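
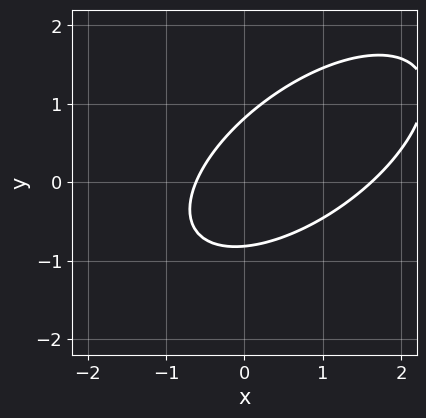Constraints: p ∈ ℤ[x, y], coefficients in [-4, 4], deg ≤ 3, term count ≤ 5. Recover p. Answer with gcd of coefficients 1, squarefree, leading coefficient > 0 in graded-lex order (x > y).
1. The degree is 2 — no degree-1 curve has this shape.
2. Putting this together gives p.

2*x^2 - 3*x*y + 3*y^2 - 2*x - 2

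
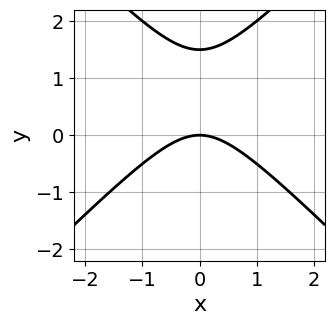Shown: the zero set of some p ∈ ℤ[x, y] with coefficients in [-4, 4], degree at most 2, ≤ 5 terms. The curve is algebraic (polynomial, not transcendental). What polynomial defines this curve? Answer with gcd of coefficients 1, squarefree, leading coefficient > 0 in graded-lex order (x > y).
Degree: no degree-1 curve has this shape, so deg p = 2.
Symmetries: the x ↦ −x reflection is a symmetry, so x appears only in even powers.
Against the integer gridlines: it meets the x-axis at x = 0 (among the integer gridlines); it crosses the y-axis at the gridline y = 0.
Together with the visible shape, these determine p as stated.

2*x^2 - 2*y^2 + 3*y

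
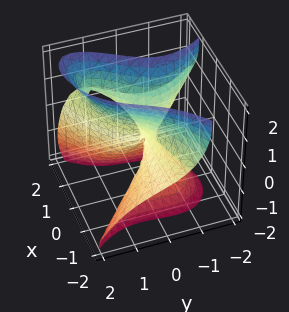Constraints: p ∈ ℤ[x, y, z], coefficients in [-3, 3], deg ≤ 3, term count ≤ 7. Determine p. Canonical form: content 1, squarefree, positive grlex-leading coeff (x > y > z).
Degree: a generic line meets the surface in up to 3 points, so deg p = 3.
Against the integer gridlines: one z-axis crossing is at z = 0; the visible x-axis segment lies entirely on the surface; it meets the y-axis at y = 0 (among the integer gridlines).
Fitting integer coefficients to these (and the overall shape) gives p.

3*x^2*z - 2*x*y*z + 2*y^3 - z^3 - 3*x*y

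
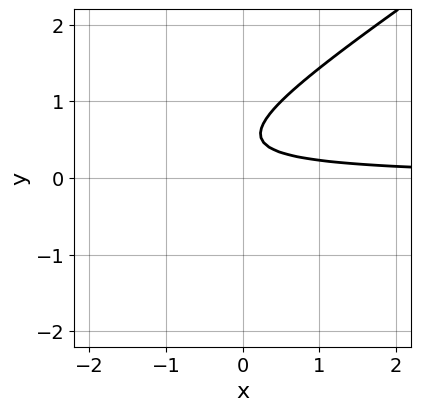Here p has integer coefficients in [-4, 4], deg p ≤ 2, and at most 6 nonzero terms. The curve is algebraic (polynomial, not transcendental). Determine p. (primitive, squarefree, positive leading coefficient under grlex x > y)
2*x*y - 3*y^2 + 3*y - 1

First, degree: a generic line meets the curve in up to 2 points, so deg p = 2.
Next, checking where it meets the axes: no y-intercept at any integer in the box; the curve avoids every integer x-axis point in the box.
Finally, putting this together gives p.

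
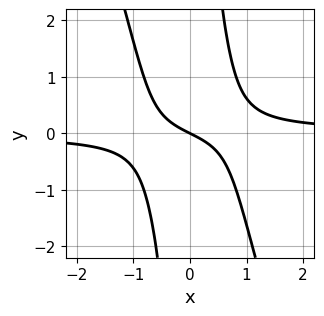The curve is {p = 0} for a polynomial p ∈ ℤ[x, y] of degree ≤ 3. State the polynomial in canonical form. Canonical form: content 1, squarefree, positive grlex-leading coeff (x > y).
3*x^2*y + x*y^2 - x - 2*y

(a) deg p = 3.
(b) From the axis intercepts and sections: it meets the x-axis at x = 0 (among the integer gridlines); it crosses the y-axis at the gridline y = 0.
(c) Solving for integer coefficients yields p as stated.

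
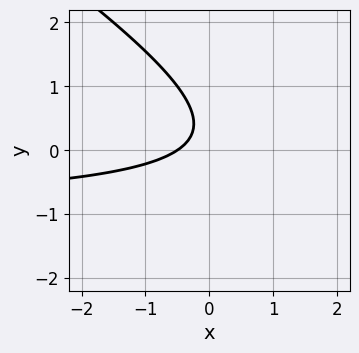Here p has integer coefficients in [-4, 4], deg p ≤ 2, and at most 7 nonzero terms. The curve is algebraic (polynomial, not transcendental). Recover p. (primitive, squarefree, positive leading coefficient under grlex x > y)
2*x*y + 3*y^2 + 2*x - 2*y + 1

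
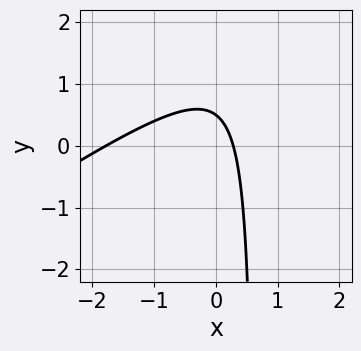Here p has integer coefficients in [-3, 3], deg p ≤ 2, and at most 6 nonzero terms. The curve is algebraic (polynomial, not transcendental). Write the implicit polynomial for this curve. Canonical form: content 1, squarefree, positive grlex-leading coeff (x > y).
2*x^2 - 3*x*y + 3*x + 2*y - 1

Degree: the shape is more complex than any degree-1 curve, so deg p = 2.
Putting this together gives p.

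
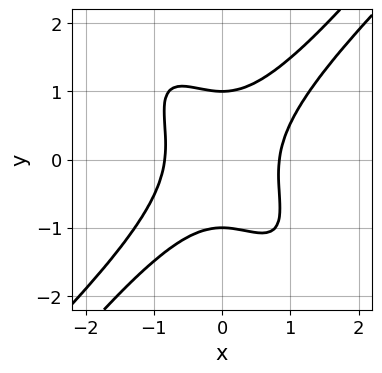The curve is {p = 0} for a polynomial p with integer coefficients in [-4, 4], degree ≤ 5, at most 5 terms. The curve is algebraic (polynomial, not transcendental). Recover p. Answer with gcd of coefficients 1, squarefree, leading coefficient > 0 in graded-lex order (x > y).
First, degree: a generic line meets the curve in up to 4 points, so deg p = 4.
Next, reading off the gridlines: among the integer gridlines, it crosses the y-axis at y ∈ {-1, 1}.
Finally, the integer polynomial consistent with all of this is the stated p.

2*x^4 - x^3*y - 2*x^2*y^2 + y^4 - 1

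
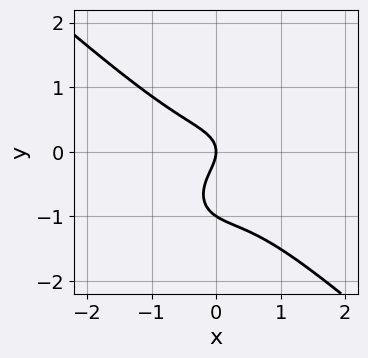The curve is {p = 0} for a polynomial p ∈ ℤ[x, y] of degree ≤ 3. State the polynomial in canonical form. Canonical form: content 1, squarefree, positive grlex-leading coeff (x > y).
3*x^3 + x^2*y + 3*y^3 + 3*y^2 + 2*x

(a) The degree is 3 — no degree-2 curve has this shape.
(b) Observable constraints: the y-axis gridline crossings are at y ∈ {-1, 0}; it meets the x-axis at x = 0 (among the integer gridlines).
(c) The integer polynomial consistent with all of this is the stated p.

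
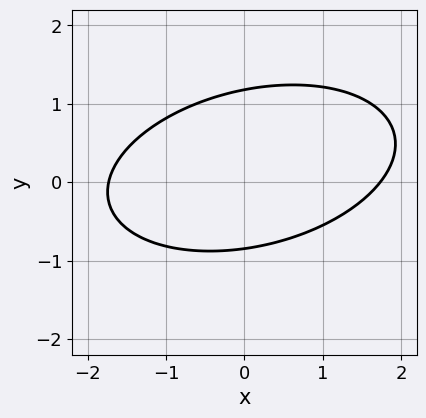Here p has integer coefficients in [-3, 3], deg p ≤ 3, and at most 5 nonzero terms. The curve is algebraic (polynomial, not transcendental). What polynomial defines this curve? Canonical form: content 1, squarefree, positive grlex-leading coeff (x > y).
x^2 - x*y + 3*y^2 - y - 3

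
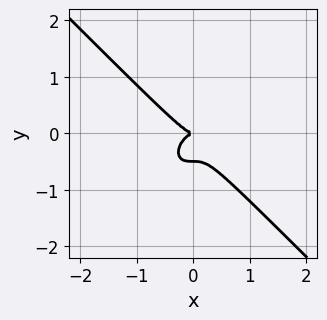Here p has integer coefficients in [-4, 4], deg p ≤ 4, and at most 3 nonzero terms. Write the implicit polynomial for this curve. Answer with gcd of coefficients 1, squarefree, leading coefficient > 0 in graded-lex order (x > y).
2*x^3 + 2*y^3 + y^2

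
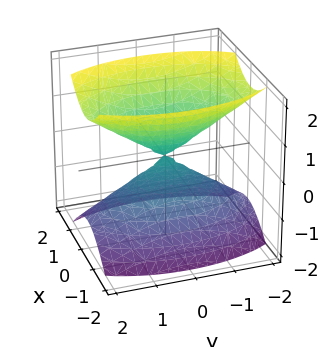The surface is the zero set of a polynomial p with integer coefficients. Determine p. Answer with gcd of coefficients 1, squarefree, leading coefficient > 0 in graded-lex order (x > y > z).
3*x^2 + y^2 - 2*z^2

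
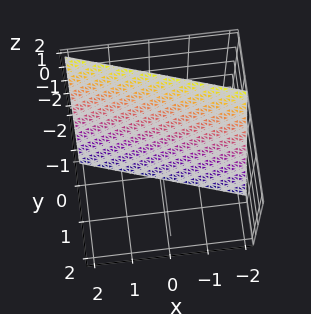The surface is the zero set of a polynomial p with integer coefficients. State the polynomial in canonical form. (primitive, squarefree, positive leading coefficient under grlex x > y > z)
x + 3*y + z + 2

1. deg p = 1. Every cross-section is a straight line — this is a plane.
2. From the axis intercepts and sections: it crosses the x-axis at the gridline x = -2; it crosses the z-axis at the gridline z = -2.
3. Fitting integer coefficients to these (and the overall shape) gives p.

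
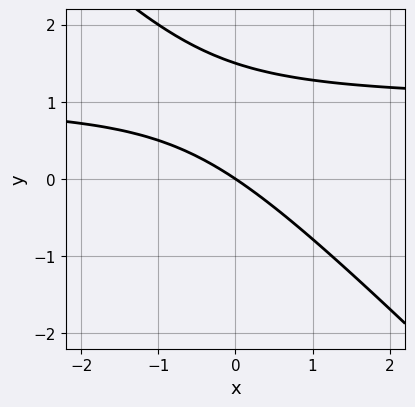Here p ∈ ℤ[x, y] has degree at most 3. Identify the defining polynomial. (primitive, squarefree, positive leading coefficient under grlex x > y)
2*x*y + 2*y^2 - 2*x - 3*y

1. Degree: the shape is more complex than any degree-1 curve, so deg p = 2.
2. Against the integer gridlines: it meets the y-axis at y = 0 (among the integer gridlines); one x-axis crossing is at x = 0.
3. Solving for integer coefficients yields p as stated.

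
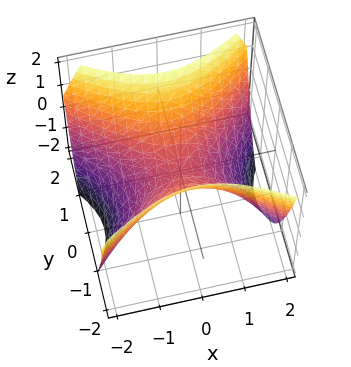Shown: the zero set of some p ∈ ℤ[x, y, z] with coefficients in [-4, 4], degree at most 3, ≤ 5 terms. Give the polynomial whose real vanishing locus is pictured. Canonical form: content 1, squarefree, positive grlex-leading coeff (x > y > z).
First, degree: a hyperbolic paraboloid; a quadric, so deg p = 2.
Next, symmetries: mirror symmetry y ↦ −y ⇒ only even powers of y; it's symmetric under x → −x, forcing even powers of x.
Next, against the integer gridlines: it meets the z-axis at z = 0 (among the integer gridlines); it crosses the x-axis at the gridline x = 0.
Finally, the integer polynomial consistent with all of this is the stated p.

2*x^2 - 3*y^2 + 3*z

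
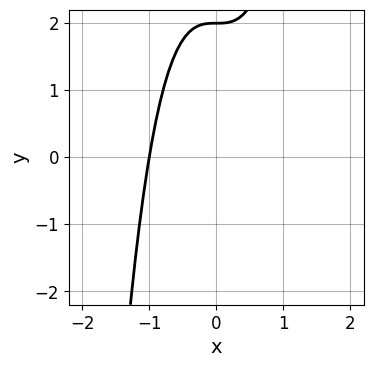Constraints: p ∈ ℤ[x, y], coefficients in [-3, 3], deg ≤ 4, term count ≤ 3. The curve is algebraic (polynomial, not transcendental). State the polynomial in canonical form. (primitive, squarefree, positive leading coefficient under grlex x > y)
2*x^3 - y + 2

(a) Degree: no degree-2 curve has this shape, so deg p = 3.
(b) Checking where it meets the axes: it crosses the y-axis at the gridline y = 2; it crosses the x-axis at the gridline x = -1.
(c) Matching integer coefficients to the picture gives p.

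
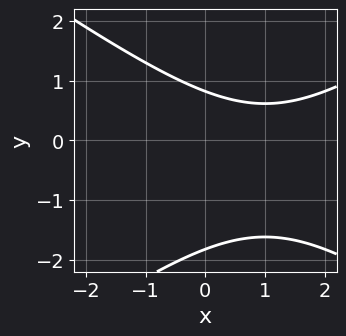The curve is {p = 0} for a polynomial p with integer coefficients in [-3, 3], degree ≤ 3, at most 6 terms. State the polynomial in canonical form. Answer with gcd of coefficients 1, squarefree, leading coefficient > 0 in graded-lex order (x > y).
x^2 - 2*y^2 - 2*x - 2*y + 3

First, deg p = 2.
Then, from the visible intercepts: it misses every integer gridline on the x-axis.
Finally, the integer polynomial consistent with all of this is the stated p.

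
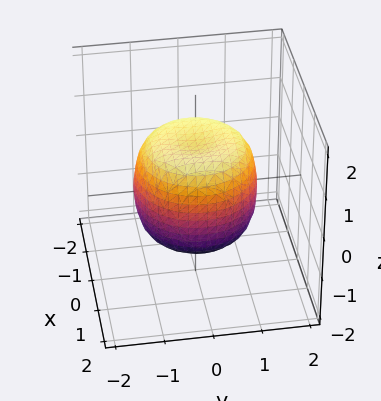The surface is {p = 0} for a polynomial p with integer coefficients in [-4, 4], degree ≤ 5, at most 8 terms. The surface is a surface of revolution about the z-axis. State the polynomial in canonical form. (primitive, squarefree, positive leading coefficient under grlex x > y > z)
x^4 + 2*x^2*y^2 + y^4 - x^2 - y^2 + z^2 - 1

First, the degree is 4 — no degree-3 surface has this shape.
Next, symmetries: rotational symmetry about the z-axis ⇒ p depends on x, y only through x² + y².
Then, against the integer gridlines: the z-axis gridline crossings are at z ∈ {-1, 1}; a circular section at z = 1 has radius exactly 1.
Finally, the integer polynomial consistent with all of this is the stated p.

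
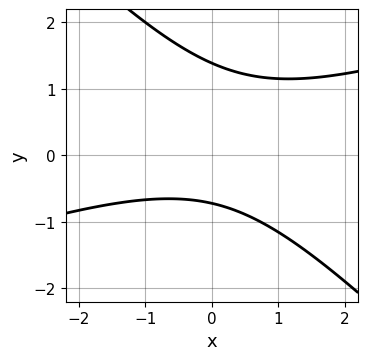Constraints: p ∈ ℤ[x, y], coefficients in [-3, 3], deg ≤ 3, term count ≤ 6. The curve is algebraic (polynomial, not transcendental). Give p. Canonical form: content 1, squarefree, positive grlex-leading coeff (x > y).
x^2 - 2*x*y - 3*y^2 + 2*y + 3

(a) deg p = 2.
(b) Observable constraints: no x-intercept at any integer in the box.
(c) Together with the visible shape, these determine p as stated.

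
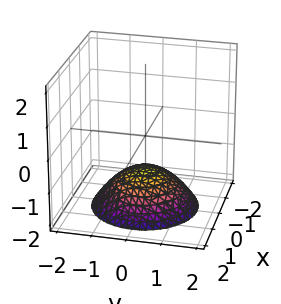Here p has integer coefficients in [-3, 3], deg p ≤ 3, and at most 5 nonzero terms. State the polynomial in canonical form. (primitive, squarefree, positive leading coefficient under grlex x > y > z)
(a) Degree: no degree-1 surface has this shape, so deg p = 2.
(b) By symmetry, the surface is invariant under rotation about z: p = q(x² + y², z).
(c) Observable constraints: no y-intercept at any integer in the box; the surface avoids every integer x-axis point in the box.
(d) Putting this together gives p.

x^2 + y^2 + 2*z + 2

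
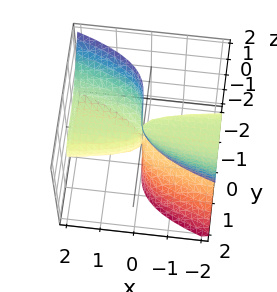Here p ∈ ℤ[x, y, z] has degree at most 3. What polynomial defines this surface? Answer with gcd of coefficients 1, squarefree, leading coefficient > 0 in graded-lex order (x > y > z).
3*x*z^2 + 3*y^3 - x

First, the degree is 3 — the shape is more complex than any degree-2 surface.
Then, from the axis intercepts and sections: it crosses the y-axis at the gridline y = 0; it meets the x-axis at x = 0 (among the integer gridlines); every point of the z-axis in the box is on the surface.
Finally, the integer polynomial consistent with all of this is the stated p.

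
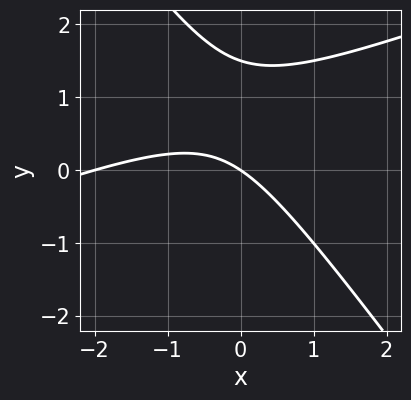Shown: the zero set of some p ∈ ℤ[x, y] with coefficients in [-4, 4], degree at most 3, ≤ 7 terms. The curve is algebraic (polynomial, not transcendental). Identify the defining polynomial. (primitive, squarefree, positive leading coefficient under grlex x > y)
x^2 - 2*x*y - 2*y^2 + 2*x + 3*y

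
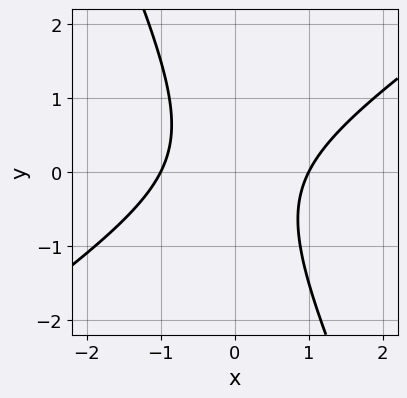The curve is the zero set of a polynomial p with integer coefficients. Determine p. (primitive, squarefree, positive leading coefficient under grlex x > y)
3*x^2 - 3*x*y - 2*y^2 - 3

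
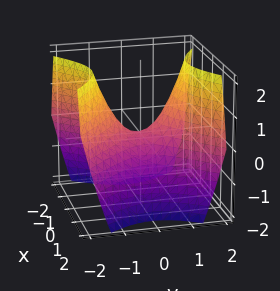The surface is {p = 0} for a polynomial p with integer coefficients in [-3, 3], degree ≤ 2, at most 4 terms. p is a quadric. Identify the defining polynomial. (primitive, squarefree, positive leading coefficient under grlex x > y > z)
x^2 - y^2 + z

1. The degree is 2 — a saddle surface; a quadric.
2. Symmetries: mirror symmetry x ↦ −x ⇒ only even powers of x; the y ↦ −y reflection is a symmetry, so y appears only in even powers.
3. Checking where it meets the axes: it meets the z-axis at z = 0 (among the integer gridlines); it meets the x-axis at x = 0 (among the integer gridlines); one y-axis crossing is at y = 0.
4. Matching integer coefficients to the picture gives p.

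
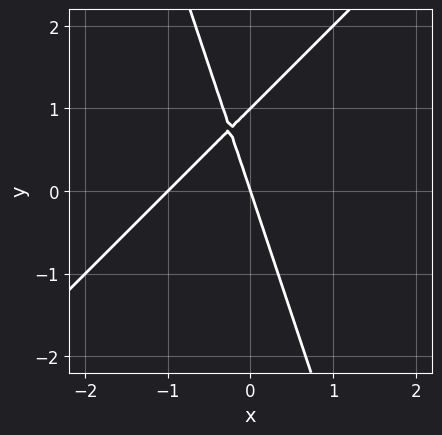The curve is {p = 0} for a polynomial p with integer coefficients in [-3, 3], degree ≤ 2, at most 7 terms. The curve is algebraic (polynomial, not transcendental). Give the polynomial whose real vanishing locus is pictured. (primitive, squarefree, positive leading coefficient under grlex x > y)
3*x^2 - 2*x*y - y^2 + 3*x + y

deg p = 2. A generic line meets the curve in up to 2 points.
Observable constraints: the x-axis gridline crossings are at x ∈ {-1, 0}; among the integer gridlines, it crosses the y-axis at y ∈ {0, 1}.
Solving for integer coefficients yields p as stated.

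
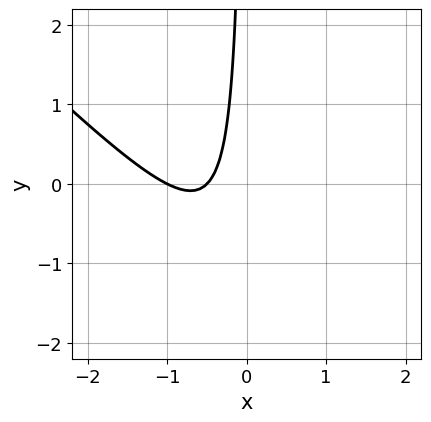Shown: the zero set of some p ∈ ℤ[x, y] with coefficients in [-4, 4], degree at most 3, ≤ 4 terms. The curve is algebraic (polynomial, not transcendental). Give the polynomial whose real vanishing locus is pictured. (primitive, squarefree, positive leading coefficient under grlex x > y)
2*x^2 + 2*x*y + 3*x + 1

(a) Degree: a generic line meets the curve in up to 2 points, so deg p = 2.
(b) Against the integer gridlines: it crosses the x-axis at the gridline x = -1; the curve avoids every integer y-axis point in the box.
(c) Assembling these constraints gives the stated polynomial.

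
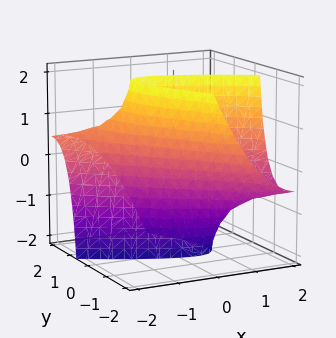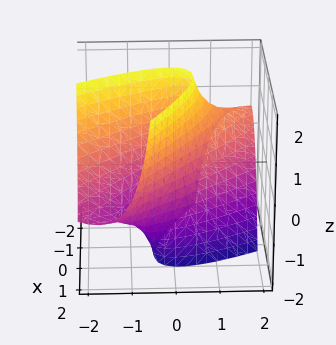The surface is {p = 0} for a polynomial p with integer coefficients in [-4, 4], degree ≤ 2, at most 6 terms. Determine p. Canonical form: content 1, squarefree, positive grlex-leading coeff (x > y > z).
(a) The degree is 2 — a generic line meets the surface in up to 2 points.
(b) From the axis intercepts and sections: the surface avoids every integer z-axis point in the box; among the integer gridlines, it crosses the x-axis at x ∈ {-1, 1}; the y-axis gridline crossings are at y ∈ {-1, 1}.
(c) Together with the visible shape, these determine p as stated.

x^2 + 2*x*y + y^2 + y*z - 1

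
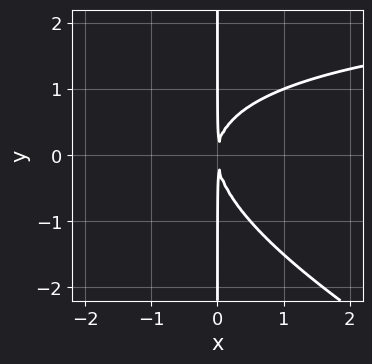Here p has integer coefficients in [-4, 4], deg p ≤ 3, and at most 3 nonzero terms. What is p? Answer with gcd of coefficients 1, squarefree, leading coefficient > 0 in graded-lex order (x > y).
x^2*y + 2*x*y^2 - 3*x^2

First, the degree is 3 — the shape is more complex than any degree-2 curve.
Then, reading off the gridlines: every point of the y-axis in the box is on the curve.
Finally, putting this together gives p.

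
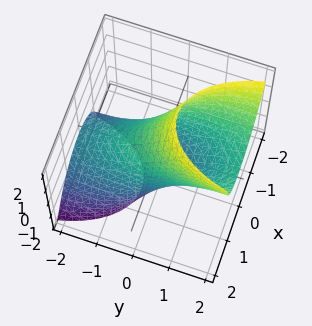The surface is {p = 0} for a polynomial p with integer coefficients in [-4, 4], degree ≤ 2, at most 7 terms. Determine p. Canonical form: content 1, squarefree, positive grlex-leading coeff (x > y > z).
1. The degree is 2 — a generic line meets the surface in up to 2 points.
2. The integer polynomial consistent with all of this is the stated p.

3*x^2 + x*z + y^2 - 3*y*z + z^2 - 2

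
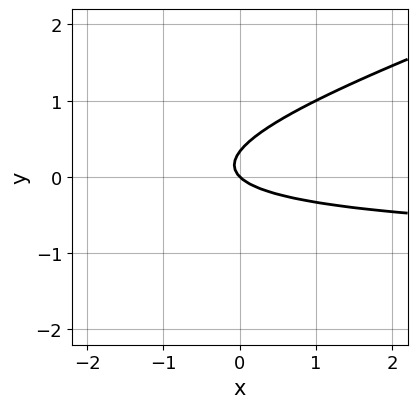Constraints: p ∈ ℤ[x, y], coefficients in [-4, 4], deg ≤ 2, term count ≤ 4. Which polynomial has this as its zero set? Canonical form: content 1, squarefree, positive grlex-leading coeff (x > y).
First, the degree is 2 — the shape is more complex than any degree-1 curve.
Next, observable constraints: it crosses the y-axis at the gridline y = 0; one x-axis crossing is at x = 0.
Finally, these observations pin down the coefficients.

x*y - 3*y^2 + x + y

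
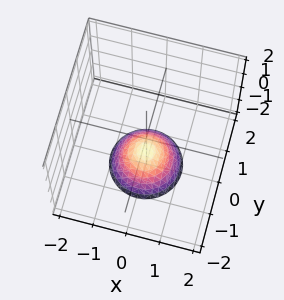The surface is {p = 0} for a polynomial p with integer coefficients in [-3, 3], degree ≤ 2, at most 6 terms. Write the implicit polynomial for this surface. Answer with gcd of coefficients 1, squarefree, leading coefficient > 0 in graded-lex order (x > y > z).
x^2 + y^2 + z + 1

1. The degree is 2 — a generic line meets the surface in up to 2 points.
2. Symmetry: every cross-section ⟂ z is a circle, so x, y appear only via x² + y².
3. From the visible intercepts: a circular section at z = -2 has radius exactly 1; the surface avoids every integer x-axis point in the box; it misses every integer gridline on the y-axis.
4. Matching integer coefficients to the picture gives p.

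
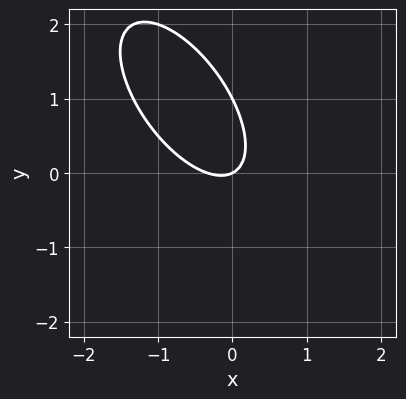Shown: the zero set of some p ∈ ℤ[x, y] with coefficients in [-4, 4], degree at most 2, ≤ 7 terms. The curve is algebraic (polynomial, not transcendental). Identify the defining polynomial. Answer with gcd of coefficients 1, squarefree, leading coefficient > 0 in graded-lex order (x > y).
First, deg p = 2. No degree-1 curve has this shape.
Then, observable constraints: among the integer gridlines, it crosses the y-axis at y ∈ {0, 1}; it meets the x-axis at x = 0 (among the integer gridlines).
Finally, these observations pin down the coefficients.

3*x^2 + 3*x*y + 2*y^2 + x - 2*y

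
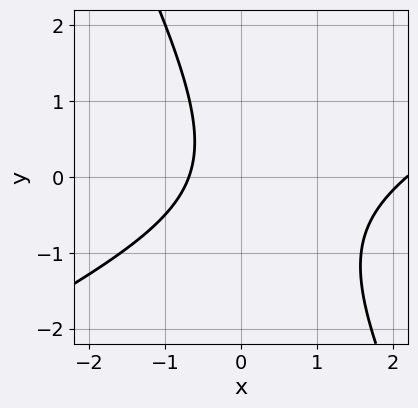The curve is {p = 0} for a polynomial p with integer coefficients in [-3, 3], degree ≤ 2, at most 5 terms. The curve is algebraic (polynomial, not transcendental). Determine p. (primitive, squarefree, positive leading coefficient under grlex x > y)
The degree is 2 — the shape is more complex than any degree-1 curve.
From the axis intercepts and sections: the curve avoids every integer y-axis point in the box.
The integer polynomial consistent with all of this is the stated p.

2*x^2 - 3*x*y - 2*y^2 - 3*x - 3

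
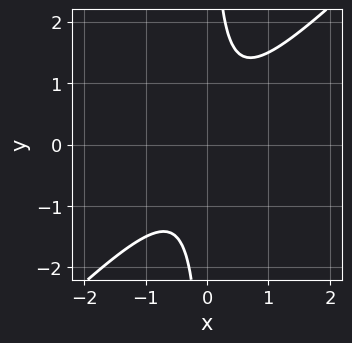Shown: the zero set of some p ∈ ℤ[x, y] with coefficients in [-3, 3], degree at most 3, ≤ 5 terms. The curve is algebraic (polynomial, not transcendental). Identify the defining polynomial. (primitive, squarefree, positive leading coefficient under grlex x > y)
(a) The degree is 2 — a generic line meets the curve in up to 2 points.
(b) From the axis intercepts and sections: it misses every integer gridline on the x-axis; no y-intercept at any integer in the box.
(c) Fitting integer coefficients to these (and the overall shape) gives p.

2*x^2 - 2*x*y + 1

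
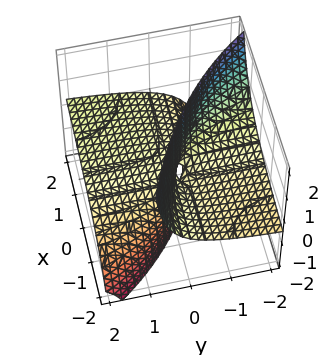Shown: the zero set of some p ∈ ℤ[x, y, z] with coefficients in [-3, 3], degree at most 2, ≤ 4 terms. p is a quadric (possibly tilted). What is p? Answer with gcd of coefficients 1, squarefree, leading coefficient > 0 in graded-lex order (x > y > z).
(a) deg p = 2.
(b) Observable constraints: it crosses the z-axis at the gridline z = 0; the visible x-axis segment lies entirely on the surface; every point of the y-axis in the box is on the surface.
(c) Putting this together gives p.

x*y - 2*x*z - 3*y*z - z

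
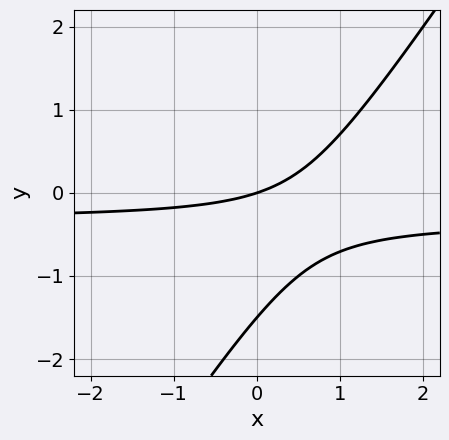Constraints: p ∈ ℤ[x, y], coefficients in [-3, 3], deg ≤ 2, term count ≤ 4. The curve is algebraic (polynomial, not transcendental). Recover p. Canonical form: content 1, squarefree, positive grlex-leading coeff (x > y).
3*x*y - 2*y^2 + x - 3*y

(a) The degree is 2 — no degree-1 curve has this shape.
(b) Checking where it meets the axes: it crosses the y-axis at the gridline y = 0; it meets the x-axis at x = 0 (among the integer gridlines).
(c) These observations pin down the coefficients.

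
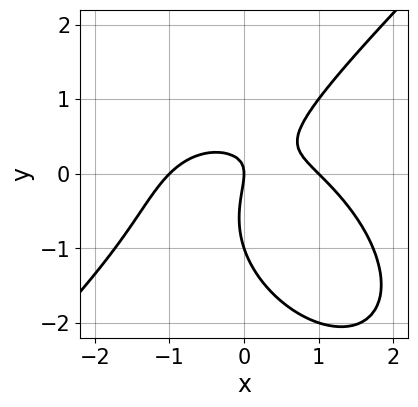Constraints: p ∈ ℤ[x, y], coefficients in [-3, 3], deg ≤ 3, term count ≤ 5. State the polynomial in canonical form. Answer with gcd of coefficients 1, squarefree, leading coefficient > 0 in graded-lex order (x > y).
x^3 - y^3 + 2*x*y - y^2 - x

(a) deg p = 3. A generic line meets the curve in up to 3 points.
(b) From the visible intercepts: among the integer gridlines, it crosses the y-axis at y ∈ {-1, 0}; the x-axis gridline crossings are at x ∈ {-1, 0, 1}.
(c) Matching integer coefficients to the picture gives p.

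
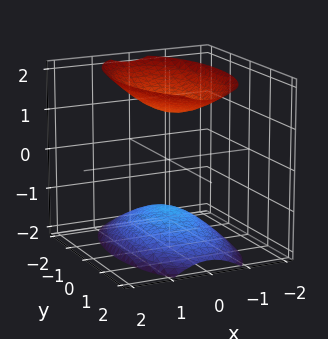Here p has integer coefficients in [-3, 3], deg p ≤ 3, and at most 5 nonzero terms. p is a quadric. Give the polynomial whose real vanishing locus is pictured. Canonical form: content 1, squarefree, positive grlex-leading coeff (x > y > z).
(a) There are 2 components. Treating them together as one polynomial.
(b) The degree is 2 — two sheets facing apart; a quadric.
(c) Symmetries: the z ↦ −z reflection is a symmetry, so z appears only in even powers; the x ↦ −x reflection is a symmetry, so x appears only in even powers; it's symmetric under y → −y, forcing even powers of y.
(d) Against the integer gridlines: the surface avoids every integer y-axis point in the box; no x-intercept at any integer in the box.
(e) Matching integer coefficients to the picture gives p.

3*x^2 + y^2 - 2*z^2 + 3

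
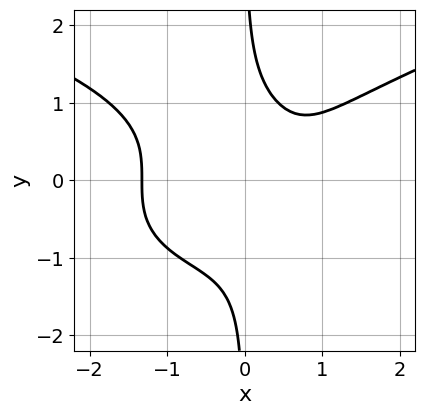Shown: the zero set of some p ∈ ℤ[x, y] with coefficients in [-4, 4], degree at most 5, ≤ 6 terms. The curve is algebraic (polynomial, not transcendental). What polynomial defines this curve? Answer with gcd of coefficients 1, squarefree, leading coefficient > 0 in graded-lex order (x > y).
3*x*y^3 - 2*x^3 + 2*x - 2

The degree is 4 — no degree-3 curve has this shape.
Reading off the gridlines: the curve avoids every integer y-axis point in the box.
Fitting integer coefficients to these (and the overall shape) gives p.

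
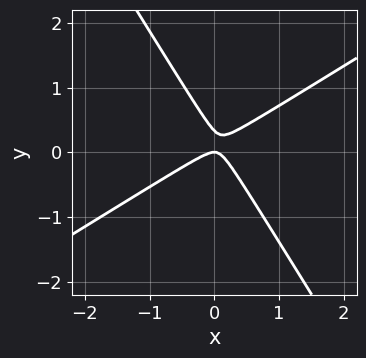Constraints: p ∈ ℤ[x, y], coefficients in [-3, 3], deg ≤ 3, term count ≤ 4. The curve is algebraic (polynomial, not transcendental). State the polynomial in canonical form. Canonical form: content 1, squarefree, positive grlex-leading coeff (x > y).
3*x^2 - 3*x*y - 3*y^2 + y

First, the degree is 2 — the shape is more complex than any degree-1 curve.
Then, reading off the gridlines: it crosses the x-axis at the gridline x = 0; it crosses the y-axis at the gridline y = 0.
Finally, solving for integer coefficients yields p as stated.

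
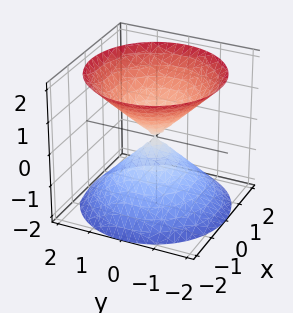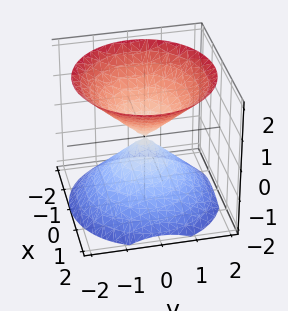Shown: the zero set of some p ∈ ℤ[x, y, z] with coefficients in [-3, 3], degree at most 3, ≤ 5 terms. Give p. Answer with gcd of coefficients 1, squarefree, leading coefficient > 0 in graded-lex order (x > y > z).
x^2 + y^2 - z^2

There are 2 components.
deg p = 2.
Symmetries: it's symmetric under z → −z, forcing even powers of z; every cross-section ⟂ z is a circle, so x, y appear only via x² + y².
From the axis intercepts and sections: it crosses the y-axis at the gridline y = 0; it meets the z-axis at z = 0 (among the integer gridlines).
Assembling these constraints gives the stated polynomial.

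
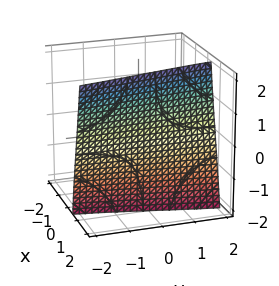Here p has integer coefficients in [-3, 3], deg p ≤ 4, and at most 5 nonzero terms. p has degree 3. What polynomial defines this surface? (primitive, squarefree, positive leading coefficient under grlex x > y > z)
First, degree: no degree-2 surface has this shape, so deg p = 3.
Next, against the integer gridlines: the surface avoids every integer z-axis point in the box; the surface avoids every integer y-axis point in the box.
Finally, matching integer coefficients to the picture gives p. Check: (1, 0, 0) on the x-axis lies on the surface, and p(1, 0, 0) = 0. ✓

3*x^3 + x*y*z - 3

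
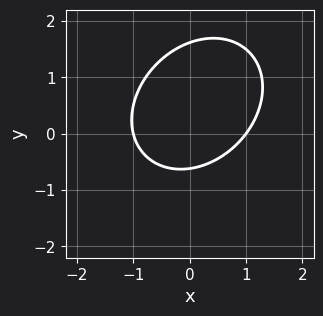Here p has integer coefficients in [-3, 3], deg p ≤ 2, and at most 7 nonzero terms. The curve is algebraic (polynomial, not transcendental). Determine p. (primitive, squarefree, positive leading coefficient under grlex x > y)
1. The degree is 2 — no degree-1 curve has this shape.
2. Against the integer gridlines: the x-axis gridline crossings are at x ∈ {-1, 1}.
3. The integer polynomial consistent with all of this is the stated p.

2*x^2 - x*y + 2*y^2 - 2*y - 2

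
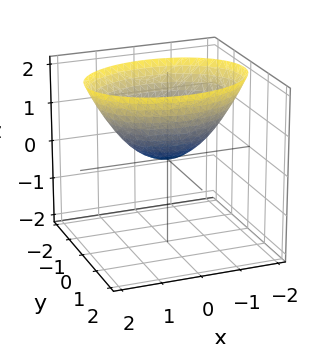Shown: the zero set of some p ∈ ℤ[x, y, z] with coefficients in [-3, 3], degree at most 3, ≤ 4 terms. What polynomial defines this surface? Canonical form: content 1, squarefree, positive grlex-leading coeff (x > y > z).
x^2 + 2*y^2 - 2*z

(a) deg p = 2. A single bowl opening along one axis; a quadric.
(b) Symmetries: it's symmetric under x → −x, forcing even powers of x; mirror symmetry y ↦ −y ⇒ only even powers of y.
(c) Against the integer gridlines: it crosses the z-axis at the gridline z = 0; it meets the y-axis at y = 0 (among the integer gridlines).
(d) Putting this together gives p.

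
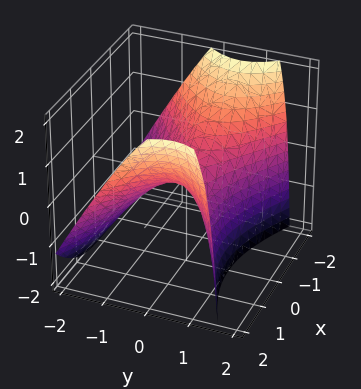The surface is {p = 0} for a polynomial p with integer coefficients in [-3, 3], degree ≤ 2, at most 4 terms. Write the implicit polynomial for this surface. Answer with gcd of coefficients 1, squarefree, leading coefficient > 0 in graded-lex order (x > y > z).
x^2 - 2*y^2 + y*z - 2*z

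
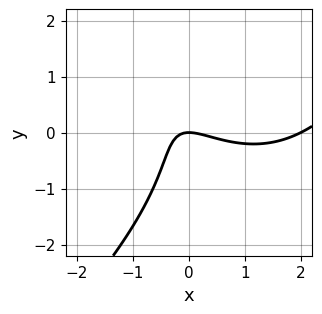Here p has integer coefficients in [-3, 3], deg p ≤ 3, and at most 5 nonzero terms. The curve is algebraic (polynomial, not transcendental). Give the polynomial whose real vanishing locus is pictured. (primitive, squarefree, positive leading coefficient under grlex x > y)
First, deg p = 3.
Then, reading off the gridlines: the x-axis gridline crossings are at x ∈ {0, 2}; it meets the y-axis at y = 0 (among the integer gridlines).
Finally, the integer polynomial consistent with all of this is the stated p.

x^3 - y^3 - 2*x^2 - 3*x*y - 2*y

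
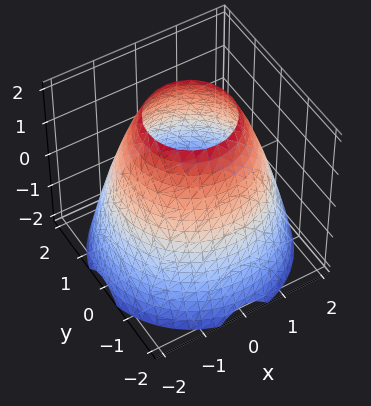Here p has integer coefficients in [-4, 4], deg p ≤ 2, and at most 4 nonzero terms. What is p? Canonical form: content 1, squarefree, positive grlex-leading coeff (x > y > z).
x^2 + y^2 + z - 3

First, deg p = 2. A generic line meets the surface in up to 2 points.
Then, symmetries: rotational symmetry about the z-axis ⇒ p depends on x, y only through x² + y².
Then, reading off the gridlines: a circular section at z = 0 has radius between 1 and 2; the surface avoids every integer z-axis point in the box.
Finally, matching integer coefficients to the picture gives p.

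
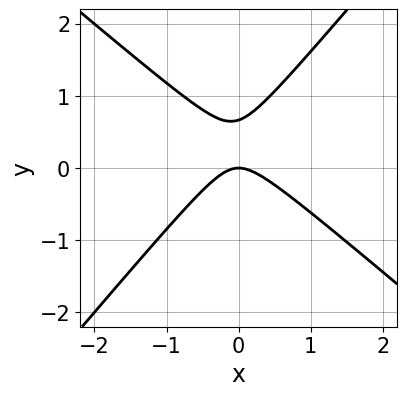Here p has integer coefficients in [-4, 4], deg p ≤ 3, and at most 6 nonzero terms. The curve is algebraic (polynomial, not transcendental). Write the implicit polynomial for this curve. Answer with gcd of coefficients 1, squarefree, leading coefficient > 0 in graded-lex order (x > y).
(a) Degree: no degree-1 curve has this shape, so deg p = 2.
(b) From the visible intercepts: one y-axis crossing is at y = 0; it meets the x-axis at x = 0 (among the integer gridlines).
(c) Fitting integer coefficients to these (and the overall shape) gives p.

3*x^2 + x*y - 3*y^2 + 2*y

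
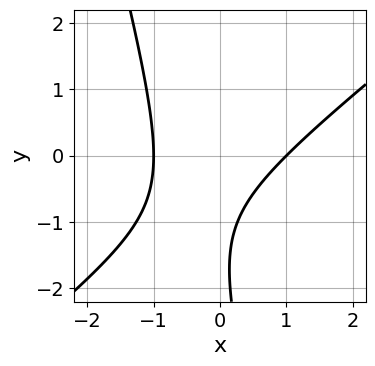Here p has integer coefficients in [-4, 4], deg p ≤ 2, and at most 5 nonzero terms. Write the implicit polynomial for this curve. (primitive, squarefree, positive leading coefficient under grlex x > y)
3*x^2 - 3*x*y - y^2 - 3*y - 3

(a) The degree is 2 — no degree-1 curve has this shape.
(b) Checking where it meets the axes: among the integer gridlines, it crosses the x-axis at x ∈ {-1, 1}; no y-intercept at any integer in the box.
(c) Solving for integer coefficients yields p as stated.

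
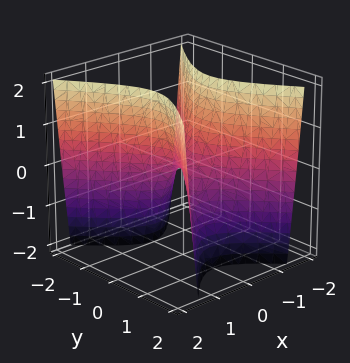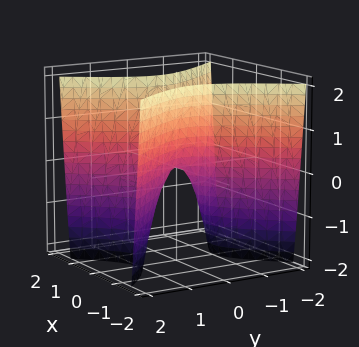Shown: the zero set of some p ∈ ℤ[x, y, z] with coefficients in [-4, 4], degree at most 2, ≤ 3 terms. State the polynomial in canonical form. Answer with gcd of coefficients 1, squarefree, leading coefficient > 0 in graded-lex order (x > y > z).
Degree: a saddle surface; a quadric, so deg p = 2.
Symmetries: the y ↦ −y reflection is a symmetry, so y appears only in even powers; it's symmetric under x → −x, forcing even powers of x.
Observable constraints: one z-axis crossing is at z = 0; one y-axis crossing is at y = 0; it crosses the x-axis at the gridline x = 0.
Fitting integer coefficients to these (and the overall shape) gives p.

3*x^2 - 2*y^2 - z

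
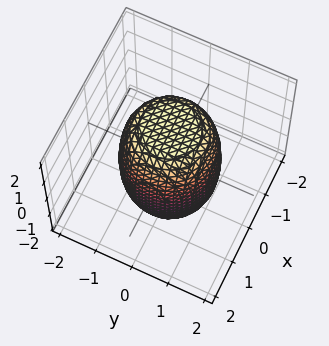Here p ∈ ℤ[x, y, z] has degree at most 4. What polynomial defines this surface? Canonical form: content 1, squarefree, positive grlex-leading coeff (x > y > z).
The degree is 4 — a generic line meets the surface in up to 4 points.
Symmetries: rotational symmetry about the z-axis ⇒ p depends on x, y only through x² + y².
Against the integer gridlines: a circular section at z = -1 has radius between 1 and 2.
Matching integer coefficients to the picture gives p.

2*x^4 + 4*x^2*y^2 + 2*y^4 - x^2 - y^2 + z^2 - 3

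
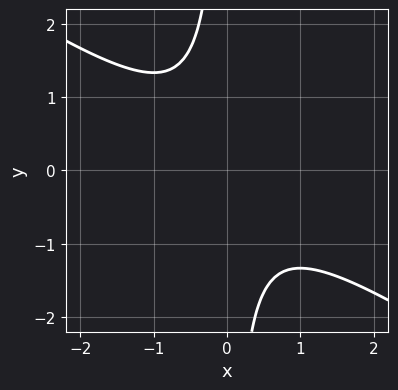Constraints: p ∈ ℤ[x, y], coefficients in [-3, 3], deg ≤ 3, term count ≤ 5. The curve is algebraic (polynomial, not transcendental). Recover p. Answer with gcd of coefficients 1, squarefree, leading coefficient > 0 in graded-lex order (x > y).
Degree: no degree-1 curve has this shape, so deg p = 2.
Observable constraints: it misses every integer gridline on the x-axis; it misses every integer gridline on the y-axis.
Putting this together gives p.

2*x^2 + 3*x*y + 2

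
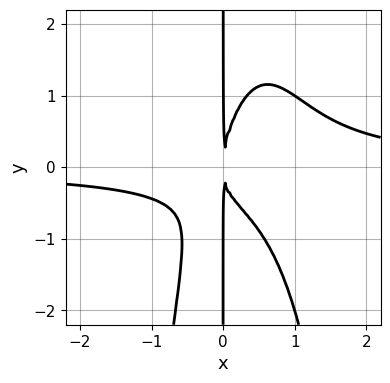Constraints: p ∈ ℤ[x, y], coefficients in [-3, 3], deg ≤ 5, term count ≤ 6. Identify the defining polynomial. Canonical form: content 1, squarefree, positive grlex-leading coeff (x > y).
1. deg p = 4. A generic line meets the curve in up to 4 points.
2. Reading off the gridlines: the visible y-axis segment lies entirely on the curve.
3. Together with the visible shape, these determine p as stated.

3*x^3*y - 2*x^2*y + x*y^2 - 2*x^2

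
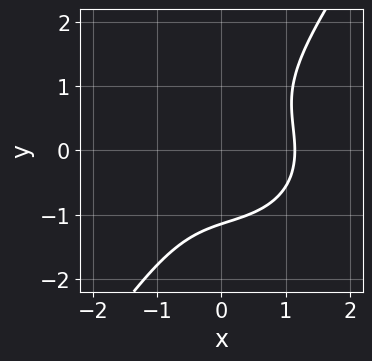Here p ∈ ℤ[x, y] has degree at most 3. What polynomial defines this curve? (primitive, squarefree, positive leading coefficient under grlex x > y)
2*x^3 + 2*x*y^2 - 2*y^3 - 3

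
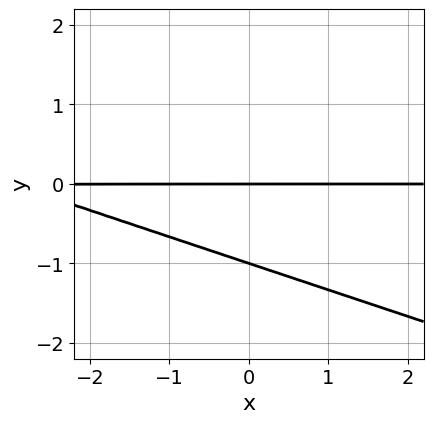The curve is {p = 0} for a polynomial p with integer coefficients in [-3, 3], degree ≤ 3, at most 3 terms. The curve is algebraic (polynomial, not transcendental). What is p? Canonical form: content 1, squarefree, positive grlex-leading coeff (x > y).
x*y + 3*y^2 + 3*y

First, deg p = 2. No degree-1 curve has this shape.
Then, against the integer gridlines: every point of the x-axis in the box is on the curve; among the integer gridlines, it crosses the y-axis at y ∈ {-1, 0}.
Finally, the integer polynomial consistent with all of this is the stated p.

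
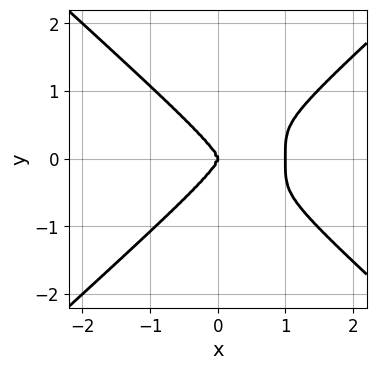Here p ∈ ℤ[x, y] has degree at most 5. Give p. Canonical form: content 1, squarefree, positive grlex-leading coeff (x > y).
2*x^4 - 3*y^4 - 2*x^3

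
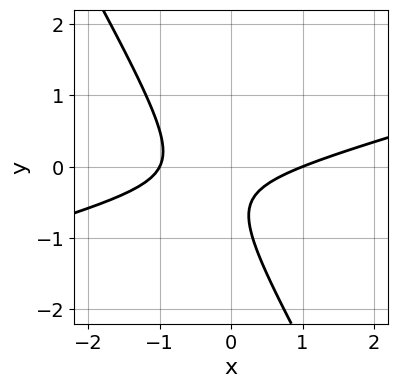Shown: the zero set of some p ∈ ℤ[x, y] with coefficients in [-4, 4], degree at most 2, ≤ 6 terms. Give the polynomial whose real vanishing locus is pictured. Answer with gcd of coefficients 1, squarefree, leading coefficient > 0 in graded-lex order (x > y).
deg p = 2.
Checking where it meets the axes: no y-intercept at any integer in the box; the x-axis gridline crossings are at x ∈ {-1, 1}.
Together with the visible shape, these determine p as stated.

x^2 - 3*x*y - 2*y^2 - 2*y - 1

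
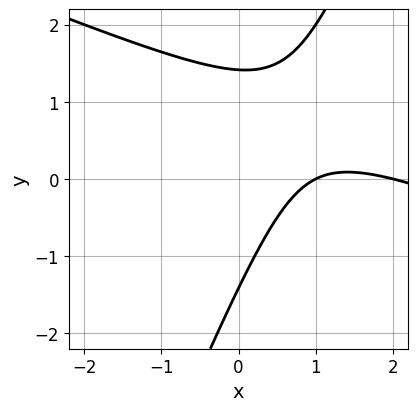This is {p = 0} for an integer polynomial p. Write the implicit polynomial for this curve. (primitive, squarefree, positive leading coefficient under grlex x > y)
1. deg p = 2.
2. From the visible intercepts: the x-axis gridline crossings are at x ∈ {1, 2}.
3. Matching integer coefficients to the picture gives p.

x^2 + 2*x*y - y^2 - 3*x + 2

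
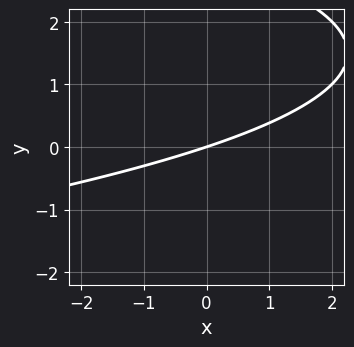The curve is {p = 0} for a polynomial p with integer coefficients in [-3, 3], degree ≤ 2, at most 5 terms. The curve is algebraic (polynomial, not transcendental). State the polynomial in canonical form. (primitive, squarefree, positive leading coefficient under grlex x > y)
y^2 + x - 3*y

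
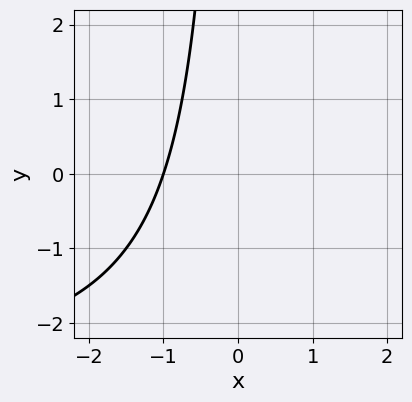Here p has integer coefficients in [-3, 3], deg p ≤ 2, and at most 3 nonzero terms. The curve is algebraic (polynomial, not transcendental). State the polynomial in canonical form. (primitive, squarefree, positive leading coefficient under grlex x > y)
(a) deg p = 2.
(b) From the visible intercepts: it meets the x-axis at x = -1 (among the integer gridlines); it misses every integer gridline on the y-axis.
(c) Putting this together gives p.

x*y + 3*x + 3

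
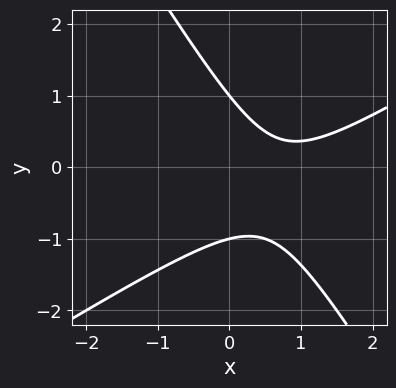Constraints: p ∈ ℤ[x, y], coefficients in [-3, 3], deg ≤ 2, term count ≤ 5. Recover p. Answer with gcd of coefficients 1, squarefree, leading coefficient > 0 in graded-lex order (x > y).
First, degree: a generic line meets the curve in up to 2 points, so deg p = 2.
Then, against the integer gridlines: the curve avoids every integer x-axis point in the box; among the integer gridlines, it crosses the y-axis at y ∈ {-1, 1}.
Finally, putting this together gives p.

2*x^2 - 2*x*y - 2*y^2 - 3*x + 2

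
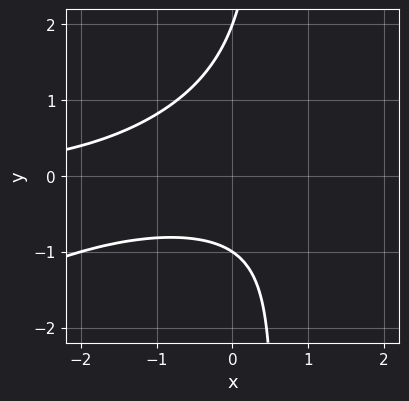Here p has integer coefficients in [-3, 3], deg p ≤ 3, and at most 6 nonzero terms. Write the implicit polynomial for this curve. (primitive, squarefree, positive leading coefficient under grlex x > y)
x^2*y - 2*x*y^2 + y^2 - y - 2

Degree: no degree-2 curve has this shape, so deg p = 3.
Reading off the gridlines: among the integer gridlines, it crosses the y-axis at y ∈ {-1, 2}; no x-intercept at any integer in the box.
The integer polynomial consistent with all of this is the stated p.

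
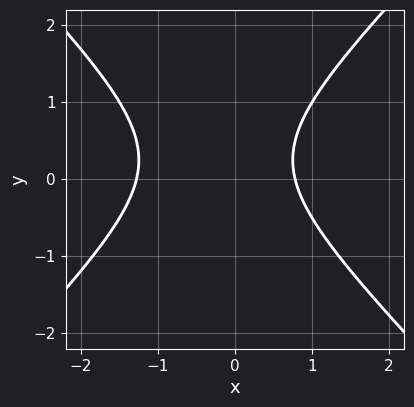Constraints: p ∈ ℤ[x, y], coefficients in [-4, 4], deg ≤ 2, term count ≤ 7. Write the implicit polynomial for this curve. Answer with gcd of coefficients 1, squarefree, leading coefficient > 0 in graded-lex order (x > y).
First, degree: no degree-1 curve has this shape, so deg p = 2.
Next, from the axis intercepts and sections: it misses every integer gridline on the y-axis.
Finally, the integer polynomial consistent with all of this is the stated p.

2*x^2 - 2*y^2 + x + y - 2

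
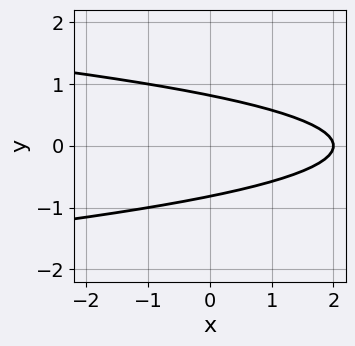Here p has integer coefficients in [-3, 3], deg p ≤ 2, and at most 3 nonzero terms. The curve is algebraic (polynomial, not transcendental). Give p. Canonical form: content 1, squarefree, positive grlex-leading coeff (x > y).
First, the degree is 2 — the shape is more complex than any degree-1 curve.
Then, symmetries: mirror symmetry y ↦ −y ⇒ only even powers of y.
Next, reading off the gridlines: it meets the x-axis at x = 2 (among the integer gridlines).
Finally, assembling these constraints gives the stated polynomial.

3*y^2 + x - 2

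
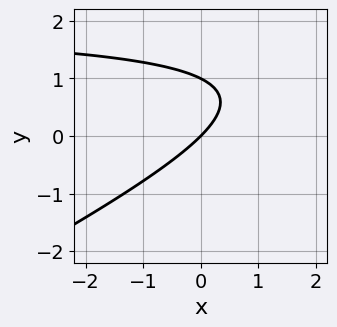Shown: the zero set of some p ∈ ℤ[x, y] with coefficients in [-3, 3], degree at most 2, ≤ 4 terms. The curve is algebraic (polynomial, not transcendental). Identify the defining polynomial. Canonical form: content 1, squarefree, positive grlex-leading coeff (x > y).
x*y - 2*y^2 - 2*x + 2*y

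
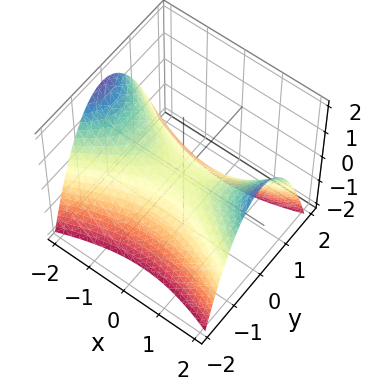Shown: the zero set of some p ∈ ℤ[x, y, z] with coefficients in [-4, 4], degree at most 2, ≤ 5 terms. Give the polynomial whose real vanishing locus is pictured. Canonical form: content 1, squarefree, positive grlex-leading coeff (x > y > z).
First, deg p = 2.
Then, symmetries: it's symmetric under y → −y, forcing even powers of y; the x ↦ −x reflection is a symmetry, so x appears only in even powers.
Then, checking where it meets the axes: it crosses the x-axis at the gridline x = 0; one y-axis crossing is at y = 0.
Finally, solving for integer coefficients yields p as stated.

x^2 - 3*y^2 - 3*z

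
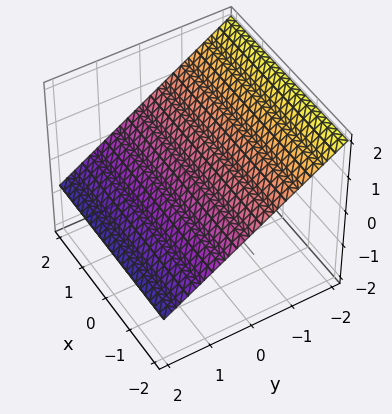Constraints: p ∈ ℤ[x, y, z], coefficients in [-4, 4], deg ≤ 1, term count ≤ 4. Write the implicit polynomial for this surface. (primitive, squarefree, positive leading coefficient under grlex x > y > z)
2*y + 3*z - 2

The degree is 1 — the surface is flat (a plane).
Reading off the gridlines: it crosses the y-axis at the gridline y = 1; the surface avoids every integer x-axis point in the box.
Putting this together gives p.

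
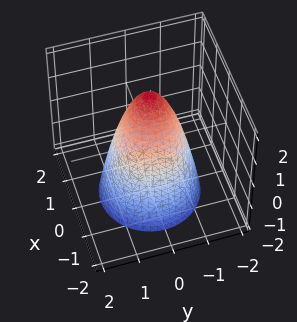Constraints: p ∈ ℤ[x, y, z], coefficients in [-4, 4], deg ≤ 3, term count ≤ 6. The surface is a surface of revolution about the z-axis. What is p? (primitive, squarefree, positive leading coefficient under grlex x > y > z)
1. Degree: a generic line meets the surface in up to 2 points, so deg p = 2.
2. Symmetries: rotational symmetry about the z-axis ⇒ p depends on x, y only through x² + y².
3. From the axis intercepts and sections: among the integer gridlines, it crosses the y-axis at y ∈ {-1, 1}; the x-axis gridline crossings are at x ∈ {-1, 1}.
4. Putting this together gives p. Check: (0, 0, 2) on the z-axis lies on the surface, and p(0, 0, 2) = 0. ✓

2*x^2 + 2*y^2 + z - 2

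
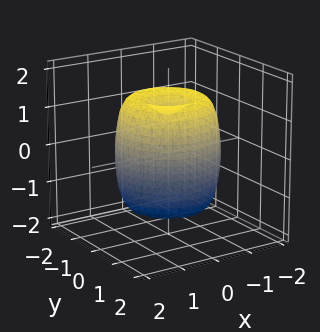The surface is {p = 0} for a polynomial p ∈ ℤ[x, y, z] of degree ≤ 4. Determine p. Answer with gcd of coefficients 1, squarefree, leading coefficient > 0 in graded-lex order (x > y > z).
2*x^4 + 4*x^2*y^2 + 2*y^4 - 3*x^2 - 3*y^2 + z^2 - 1

(a) Degree: a generic line meets the surface in up to 4 points, so deg p = 4.
(b) Symmetries: rotational symmetry about the z-axis ⇒ p depends on x, y only through x² + y².
(c) Against the integer gridlines: a circular section at z = 0 has radius between 1 and 2; among the integer gridlines, it crosses the z-axis at z ∈ {-1, 1}.
(d) Putting this together gives p.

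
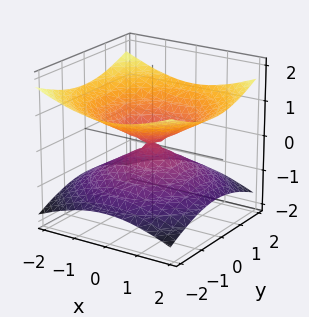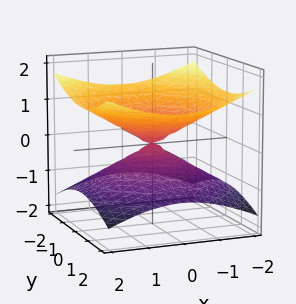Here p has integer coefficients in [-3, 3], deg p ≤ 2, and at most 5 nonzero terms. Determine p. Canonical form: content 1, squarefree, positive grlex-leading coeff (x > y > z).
(a) deg p = 2.
(b) Symmetries: it's symmetric under z → −z, forcing even powers of z; the z-axis is an axis of rotation, so x and y enter only as x² + y².
(c) From the visible intercepts: one x-axis crossing is at x = 0; it meets the z-axis at z = 0 (among the integer gridlines); it crosses the y-axis at the gridline y = 0.
(d) The integer polynomial consistent with all of this is the stated p.

x^2 + y^2 - 3*z^2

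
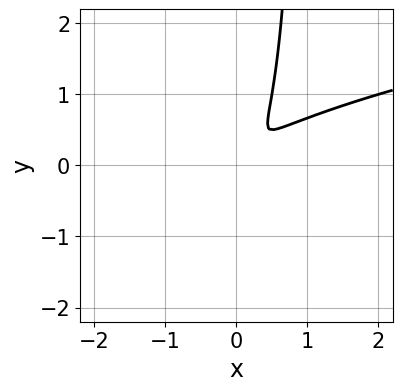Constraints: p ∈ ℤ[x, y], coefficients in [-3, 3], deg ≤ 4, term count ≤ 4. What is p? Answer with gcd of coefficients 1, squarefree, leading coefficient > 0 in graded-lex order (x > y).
2*x*y^2 - 2*x^2 + 3*x*y - 2*y^2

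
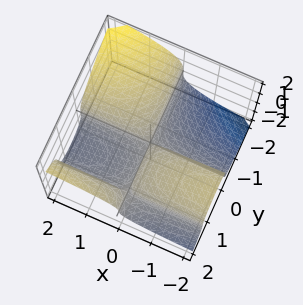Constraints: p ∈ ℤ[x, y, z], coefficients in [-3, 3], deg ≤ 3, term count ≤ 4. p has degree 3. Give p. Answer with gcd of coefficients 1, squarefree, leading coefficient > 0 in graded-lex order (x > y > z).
The degree is 3 — no degree-2 surface has this shape.
From the axis intercepts and sections: every point of the y-axis in the box is on the surface; every point of the x-axis in the box is on the surface; it crosses the z-axis at the gridline z = 0.
Matching integer coefficients to the picture gives p.

2*x*y^2 - 3*z^3 - 3*x*y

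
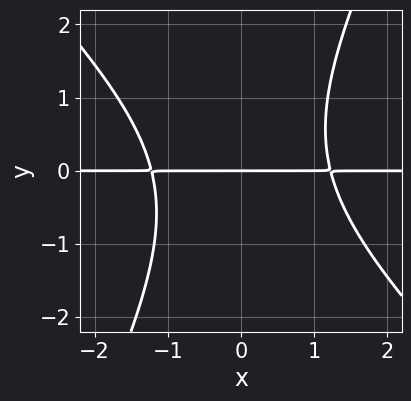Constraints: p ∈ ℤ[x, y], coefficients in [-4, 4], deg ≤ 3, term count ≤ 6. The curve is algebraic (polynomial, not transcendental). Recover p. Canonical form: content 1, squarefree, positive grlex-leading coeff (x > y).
2*x^2*y + x*y^2 - y^3 - 3*y

1. deg p = 3.
2. Checking where it meets the axes: it crosses the y-axis at the gridline y = 0; the visible x-axis segment lies entirely on the curve.
3. These observations pin down the coefficients.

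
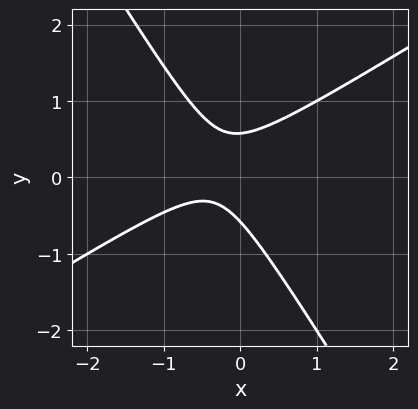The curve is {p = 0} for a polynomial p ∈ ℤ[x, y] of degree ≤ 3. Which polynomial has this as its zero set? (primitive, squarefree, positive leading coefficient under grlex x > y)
3*x^2 - 3*x*y - 3*y^2 + 2*x + 1

First, degree: no degree-1 curve has this shape, so deg p = 2.
Next, observable constraints: no x-intercept at any integer in the box.
Finally, these observations pin down the coefficients.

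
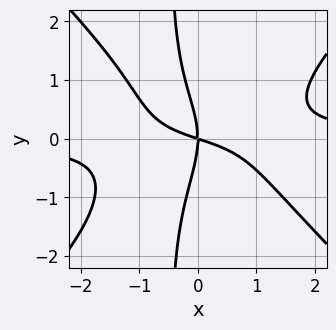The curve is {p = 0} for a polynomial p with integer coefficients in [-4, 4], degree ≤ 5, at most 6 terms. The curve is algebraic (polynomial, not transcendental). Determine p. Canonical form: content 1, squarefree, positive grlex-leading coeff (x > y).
2*x^3*y - 2*x*y^3 - y^3 - x^2 - 3*x*y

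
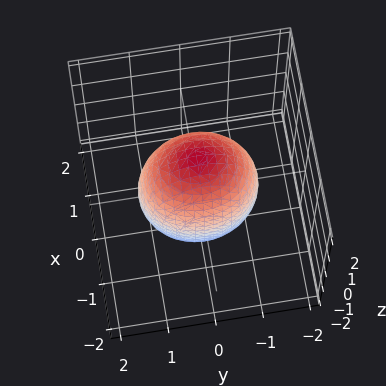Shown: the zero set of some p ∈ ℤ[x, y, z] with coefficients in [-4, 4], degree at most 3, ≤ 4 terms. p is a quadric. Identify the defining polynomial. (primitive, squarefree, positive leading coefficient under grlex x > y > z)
(a) deg p = 2. A closed, bounded, convex surface; a quadric.
(b) Symmetries: the z ↦ −z reflection is a symmetry, so z appears only in even powers; mirror symmetry y ↦ −y ⇒ only even powers of y; it's symmetric under x → −x, forcing even powers of x.
(c) Observable constraints: among the integer gridlines, it crosses the x-axis at x ∈ {-1, 1}.
(d) Assembling these constraints gives the stated polynomial.

3*x^2 + 2*y^2 + z^2 - 3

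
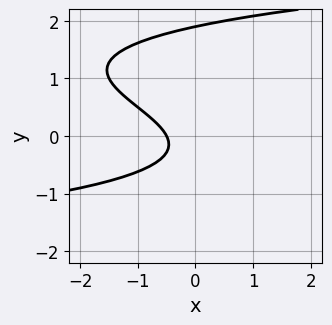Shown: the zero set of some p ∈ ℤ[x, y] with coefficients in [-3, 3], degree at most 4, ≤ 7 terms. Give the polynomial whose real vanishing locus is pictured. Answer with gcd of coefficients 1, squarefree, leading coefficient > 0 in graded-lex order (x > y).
2*y^3 - 3*y^2 - 2*x - y - 1

Degree: the shape is more complex than any degree-2 curve, so deg p = 3.
The integer polynomial consistent with all of this is the stated p.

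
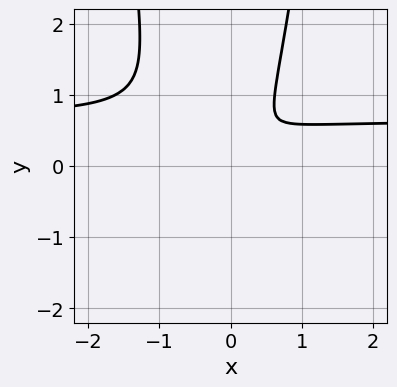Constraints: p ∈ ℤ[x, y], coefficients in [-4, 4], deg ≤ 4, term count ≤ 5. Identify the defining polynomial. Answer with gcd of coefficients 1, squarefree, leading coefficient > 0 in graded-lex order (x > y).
3*x^2*y - 2*x^2 + x*y - y^2

First, the degree is 3 — no degree-2 curve has this shape.
Finally, matching integer coefficients to the picture gives p.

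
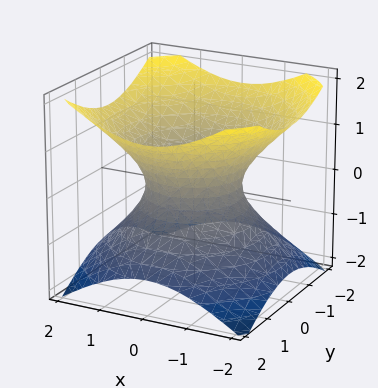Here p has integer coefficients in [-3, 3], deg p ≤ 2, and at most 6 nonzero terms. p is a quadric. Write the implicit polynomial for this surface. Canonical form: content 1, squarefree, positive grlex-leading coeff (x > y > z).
First, the degree is 2 — an hourglass — one-sheet hyperboloid; a quadric.
Next, symmetries: the z ↦ −z reflection is a symmetry, so z appears only in even powers; the surface is invariant under rotation about z: p = q(x² + y², z).
Then, checking where it meets the axes: the x-axis gridline crossings are at x ∈ {-1, 1}; it misses every integer gridline on the z-axis.
Finally, together with the visible shape, these determine p as stated. Check: (0, 1, 0) on the y-axis lies on the surface, and p(0, 1, 0) = 0. ✓

2*x^2 + 2*y^2 - 3*z^2 - 2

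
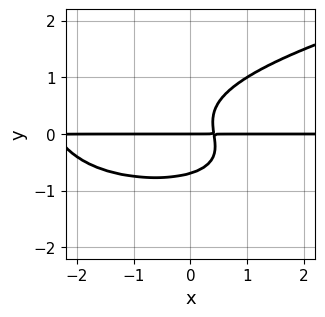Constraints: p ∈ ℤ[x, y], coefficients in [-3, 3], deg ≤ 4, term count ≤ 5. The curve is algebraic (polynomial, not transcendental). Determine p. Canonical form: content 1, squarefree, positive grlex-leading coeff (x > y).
3*y^4 - x^2*y - x*y^2 - 2*x*y + y

deg p = 4. A generic line meets the curve in up to 4 points.
From the axis intercepts and sections: it crosses the y-axis at the gridline y = 0; every point of the x-axis in the box is on the curve.
Solving for integer coefficients yields p as stated.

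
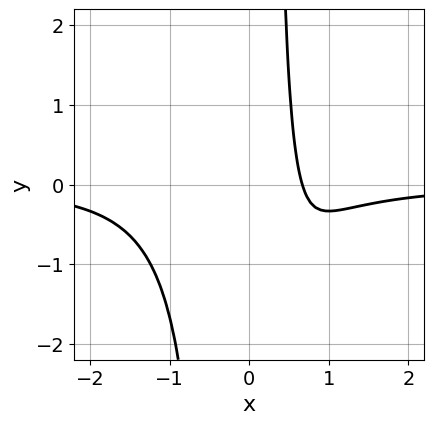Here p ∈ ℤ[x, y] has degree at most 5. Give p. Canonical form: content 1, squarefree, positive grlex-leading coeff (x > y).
3*x^3*y + 3*x - 2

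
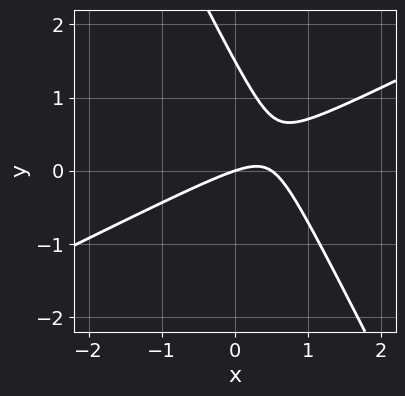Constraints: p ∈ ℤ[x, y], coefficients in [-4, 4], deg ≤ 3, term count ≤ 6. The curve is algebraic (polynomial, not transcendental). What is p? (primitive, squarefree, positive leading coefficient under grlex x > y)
2*x^2 - 3*x*y - 2*y^2 - x + 3*y

The degree is 2 — no degree-1 curve has this shape.
From the visible intercepts: it crosses the x-axis at the gridline x = 0; one y-axis crossing is at y = 0.
Putting this together gives p.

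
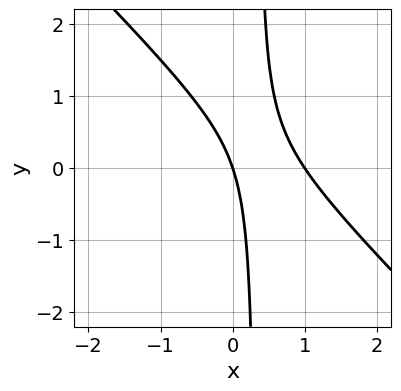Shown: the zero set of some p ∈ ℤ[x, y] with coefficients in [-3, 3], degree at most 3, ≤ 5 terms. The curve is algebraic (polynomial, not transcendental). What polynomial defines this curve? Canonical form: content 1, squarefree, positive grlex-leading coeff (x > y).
First, degree: a generic line meets the curve in up to 2 points, so deg p = 2.
Then, reading off the gridlines: it meets the y-axis at y = 0 (among the integer gridlines); the x-axis gridline crossings are at x ∈ {0, 1}.
Finally, together with the visible shape, these determine p as stated.

3*x^2 + 3*x*y - 3*x - y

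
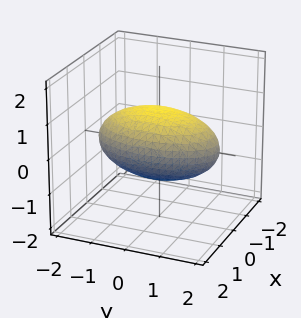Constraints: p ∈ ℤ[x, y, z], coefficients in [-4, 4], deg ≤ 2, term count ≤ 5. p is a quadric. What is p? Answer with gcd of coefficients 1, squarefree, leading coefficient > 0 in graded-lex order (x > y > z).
3*x^2 + y^2 + 3*z^2 - 3

Degree: a closed, bounded, convex surface; a quadric, so deg p = 2.
Symmetries: it's symmetric under z → −z, forcing even powers of z; mirror symmetry y ↦ −y ⇒ only even powers of y; the x ↦ −x reflection is a symmetry, so x appears only in even powers.
From the visible intercepts: the z-axis gridline crossings are at z ∈ {-1, 1}; among the integer gridlines, it crosses the x-axis at x ∈ {-1, 1}.
Solving for integer coefficients yields p as stated.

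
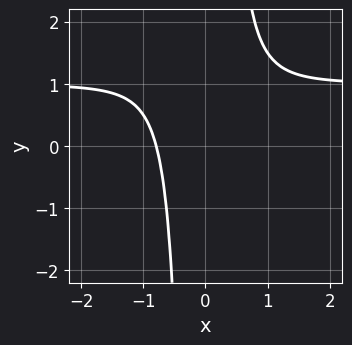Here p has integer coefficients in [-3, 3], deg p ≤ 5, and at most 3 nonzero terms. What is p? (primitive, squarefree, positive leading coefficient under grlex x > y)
2*x^3*y - 2*x^3 - 1

1. The degree is 4 — no degree-3 curve has this shape.
2. Observable constraints: the curve avoids every integer y-axis point in the box.
3. The integer polynomial consistent with all of this is the stated p.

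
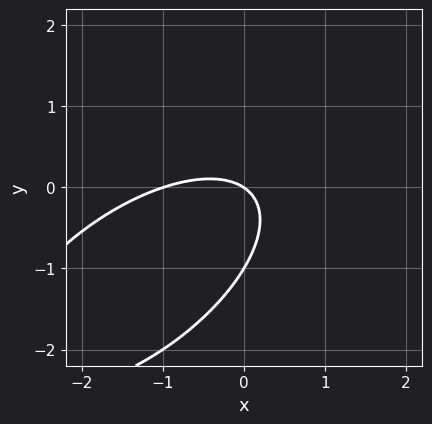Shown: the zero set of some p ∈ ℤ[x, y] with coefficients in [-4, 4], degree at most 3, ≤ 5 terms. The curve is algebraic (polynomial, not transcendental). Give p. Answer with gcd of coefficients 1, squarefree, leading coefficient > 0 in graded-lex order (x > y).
Degree: a generic line meets the curve in up to 2 points, so deg p = 2.
Reading off the gridlines: the y-axis gridline crossings are at y ∈ {-1, 0}; among the integer gridlines, it crosses the x-axis at x ∈ {-1, 0}.
Assembling these constraints gives the stated polynomial.

2*x^2 - 3*x*y + 3*y^2 + 2*x + 3*y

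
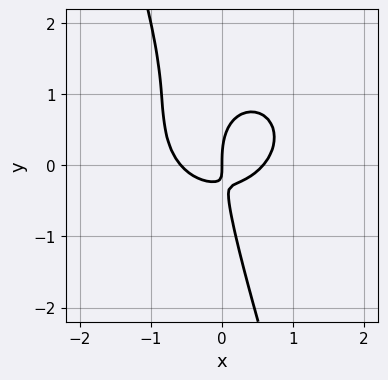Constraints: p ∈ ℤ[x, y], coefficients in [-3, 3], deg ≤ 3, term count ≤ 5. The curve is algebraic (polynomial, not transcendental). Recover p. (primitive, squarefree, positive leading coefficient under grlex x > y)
(a) Degree: a generic line meets the curve in up to 3 points, so deg p = 3.
(b) Against the integer gridlines: one y-axis crossing is at y = 0; one x-axis crossing is at x = 0.
(c) Solving for integer coefficients yields p as stated.

3*x^3 + 3*x*y^2 + y^3 - 3*x*y - x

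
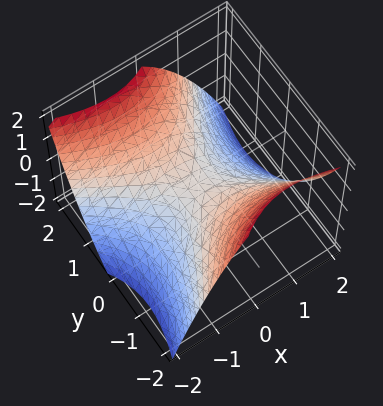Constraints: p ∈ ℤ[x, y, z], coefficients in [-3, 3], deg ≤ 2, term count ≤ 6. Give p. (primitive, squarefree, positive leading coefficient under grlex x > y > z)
x^2 + x*y - y^2 + 2*z

(a) Degree: a generic line meets the surface in up to 2 points, so deg p = 2.
(b) Reading off the gridlines: one x-axis crossing is at x = 0; it meets the y-axis at y = 0 (among the integer gridlines).
(c) The integer polynomial consistent with all of this is the stated p.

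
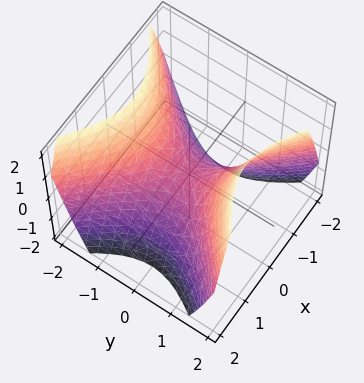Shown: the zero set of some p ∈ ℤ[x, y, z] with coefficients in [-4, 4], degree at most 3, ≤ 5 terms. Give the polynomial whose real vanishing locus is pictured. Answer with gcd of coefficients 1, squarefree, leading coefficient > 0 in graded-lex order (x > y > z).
(a) The degree is 2 — a hyperbolic paraboloid; a quadric.
(b) Symmetries: mirror symmetry x ↦ −x ⇒ only even powers of x; it's symmetric under y → −y, forcing even powers of y.
(c) Reading off the gridlines: one x-axis crossing is at x = 0; it meets the y-axis at y = 0 (among the integer gridlines).
(d) Putting this together gives p.

x^2 - y^2 + z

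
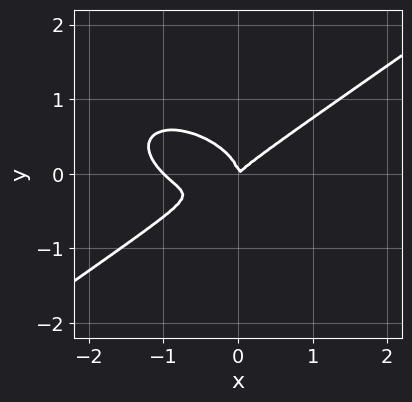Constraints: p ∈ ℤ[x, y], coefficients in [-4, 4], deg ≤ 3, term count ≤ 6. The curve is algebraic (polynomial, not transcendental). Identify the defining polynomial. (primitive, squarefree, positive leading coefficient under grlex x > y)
x^3 - 3*y^3 + x^2 - x*y

1. deg p = 3.
2. Observable constraints: among the integer gridlines, it crosses the x-axis at x ∈ {-1, 0}; it meets the y-axis at y = 0 (among the integer gridlines).
3. Matching integer coefficients to the picture gives p.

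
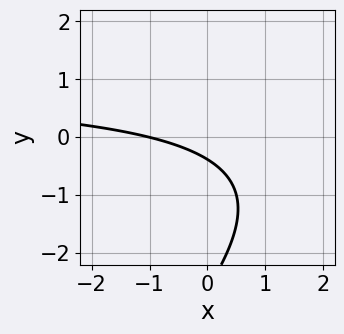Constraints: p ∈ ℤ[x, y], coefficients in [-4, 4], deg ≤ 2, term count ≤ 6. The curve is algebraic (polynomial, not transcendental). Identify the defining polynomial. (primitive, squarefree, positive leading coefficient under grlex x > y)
x*y - y^2 - x - 3*y - 1

First, deg p = 2. The shape is more complex than any degree-1 curve.
Next, against the integer gridlines: it meets the x-axis at x = -1 (among the integer gridlines).
Finally, the integer polynomial consistent with all of this is the stated p.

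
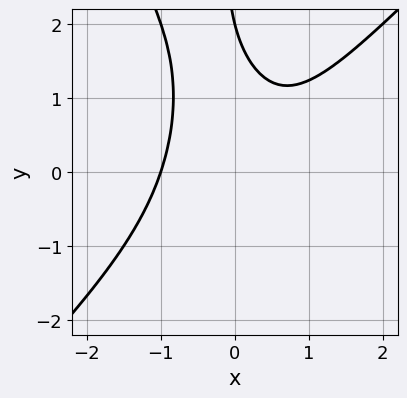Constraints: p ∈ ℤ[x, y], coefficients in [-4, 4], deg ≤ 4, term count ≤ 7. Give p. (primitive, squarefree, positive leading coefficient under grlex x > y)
2*x^3 - x^2*y - x*y^2 - y + 2

(a) The degree is 3 — no degree-2 curve has this shape.
(b) Reading off the gridlines: it crosses the y-axis at the gridline y = 2; one x-axis crossing is at x = -1.
(c) Together with the visible shape, these determine p as stated.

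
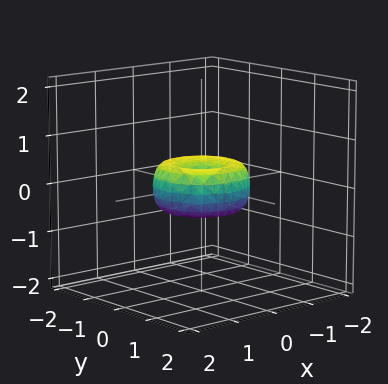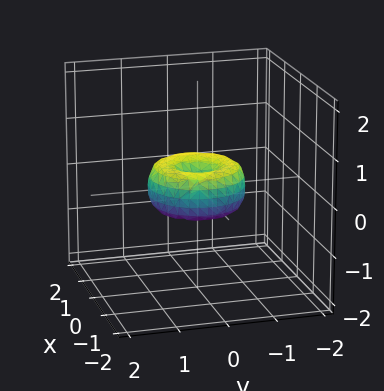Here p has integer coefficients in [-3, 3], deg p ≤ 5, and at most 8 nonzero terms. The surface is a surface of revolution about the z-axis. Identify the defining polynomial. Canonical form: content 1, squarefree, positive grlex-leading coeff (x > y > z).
x^4 + 2*x^2*y^2 + y^4 - x^2 - y^2 + z^2

(a) deg p = 4. A generic line meets the surface in up to 4 points.
(b) By symmetry, the z-axis is an axis of rotation, so x and y enter only as x² + y².
(c) Checking where it meets the axes: the x-axis gridline crossings are at x ∈ {-1, 0, 1}; one z-axis crossing is at z = 0.
(d) Assembling these constraints gives the stated polynomial. Check: (0, 1, 0) on the y-axis lies on the surface, and p(0, 1, 0) = 0. ✓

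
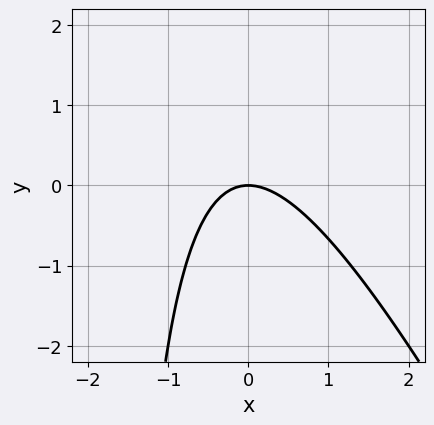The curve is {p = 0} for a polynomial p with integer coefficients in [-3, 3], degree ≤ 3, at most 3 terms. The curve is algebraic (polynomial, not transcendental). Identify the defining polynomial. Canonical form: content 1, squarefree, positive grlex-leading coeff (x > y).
2*x^2 + x*y + 2*y

1. deg p = 2.
2. Observable constraints: it crosses the x-axis at the gridline x = 0; it meets the y-axis at y = 0 (among the integer gridlines).
3. The integer polynomial consistent with all of this is the stated p.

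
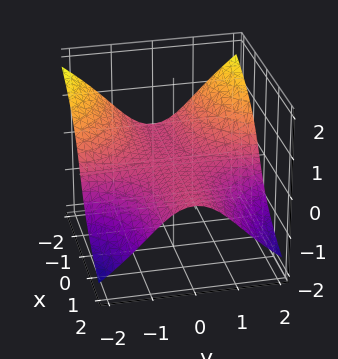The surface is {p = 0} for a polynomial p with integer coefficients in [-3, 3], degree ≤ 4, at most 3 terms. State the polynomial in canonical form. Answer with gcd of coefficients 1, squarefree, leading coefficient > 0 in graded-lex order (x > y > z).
First, the degree is 3 — a generic line meets the surface in up to 3 points.
Then, against the integer gridlines: every point of the x-axis in the box is on the surface; every point of the y-axis in the box is on the surface; it crosses the z-axis at the gridline z = 0.
Finally, fitting integer coefficients to these (and the overall shape) gives p.

x*y^2 + z^3 + 3*z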